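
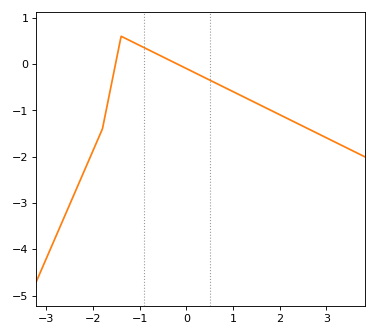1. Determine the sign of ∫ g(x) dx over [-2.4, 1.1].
negative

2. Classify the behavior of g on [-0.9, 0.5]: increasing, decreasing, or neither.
decreasing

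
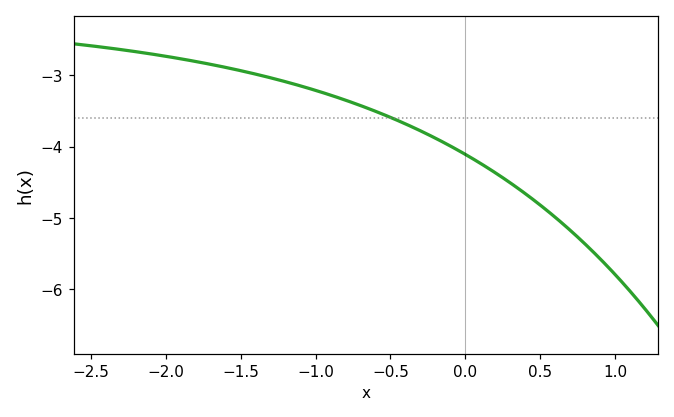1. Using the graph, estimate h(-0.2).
-3.9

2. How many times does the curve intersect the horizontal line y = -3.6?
1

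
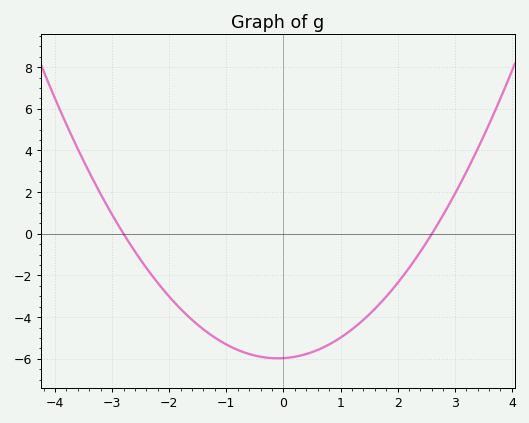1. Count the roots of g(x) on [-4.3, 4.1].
2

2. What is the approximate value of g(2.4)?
-0.8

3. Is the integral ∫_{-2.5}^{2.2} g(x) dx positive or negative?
negative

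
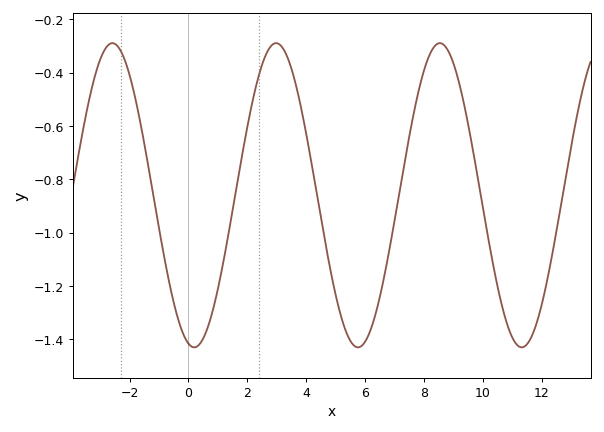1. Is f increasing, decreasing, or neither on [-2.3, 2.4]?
neither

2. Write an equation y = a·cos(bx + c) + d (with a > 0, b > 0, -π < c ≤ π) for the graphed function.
y = 0.57cos(1.13x + 2.92) - 0.86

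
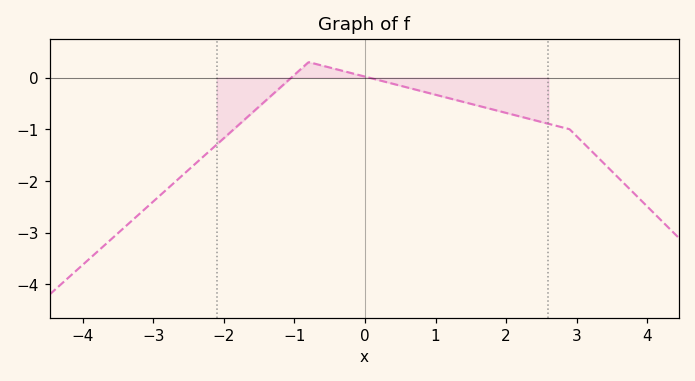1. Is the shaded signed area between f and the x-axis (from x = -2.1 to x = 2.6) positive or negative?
negative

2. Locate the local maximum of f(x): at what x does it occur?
-0.8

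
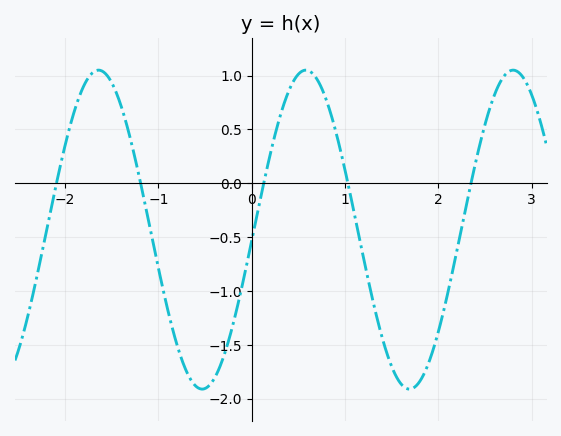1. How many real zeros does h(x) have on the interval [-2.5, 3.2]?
5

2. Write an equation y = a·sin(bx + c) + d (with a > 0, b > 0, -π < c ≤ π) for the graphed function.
y = 1.48sin(2.8x - 0.07) - 0.43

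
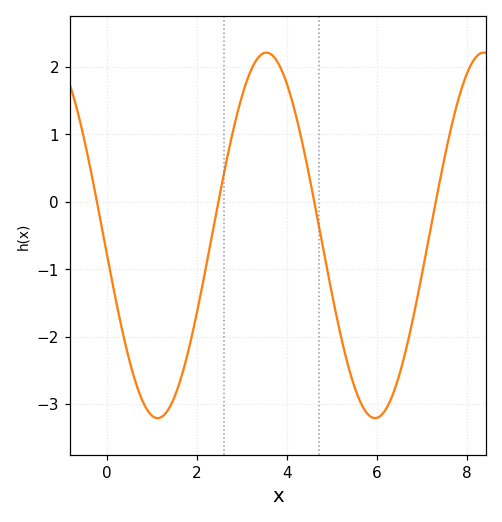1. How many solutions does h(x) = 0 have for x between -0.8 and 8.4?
4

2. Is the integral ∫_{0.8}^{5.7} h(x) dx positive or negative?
negative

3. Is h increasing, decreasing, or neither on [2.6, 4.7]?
neither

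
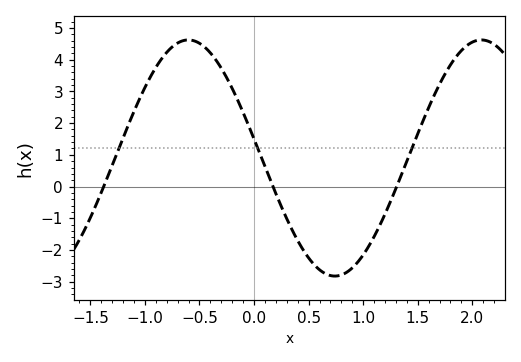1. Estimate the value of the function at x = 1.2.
-0.9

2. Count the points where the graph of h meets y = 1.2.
3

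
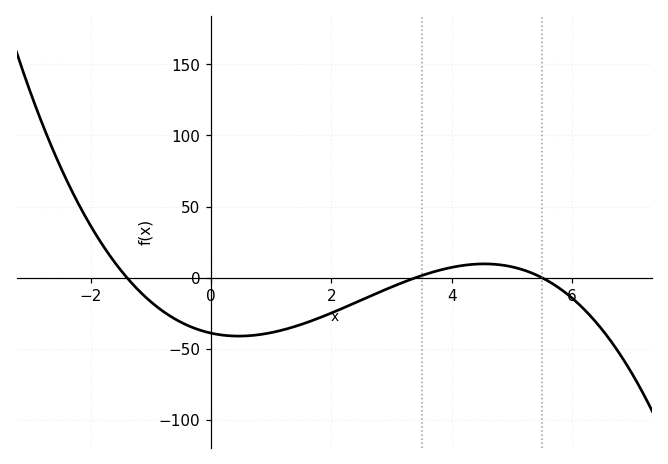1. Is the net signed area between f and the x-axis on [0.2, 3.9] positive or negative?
negative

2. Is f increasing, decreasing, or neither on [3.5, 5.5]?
neither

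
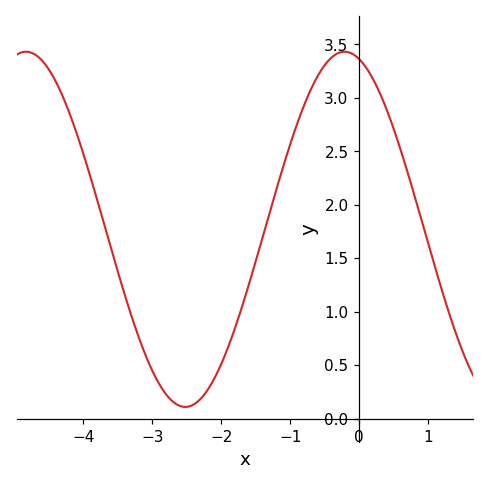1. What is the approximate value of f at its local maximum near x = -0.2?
3.45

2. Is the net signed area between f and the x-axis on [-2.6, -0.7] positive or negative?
positive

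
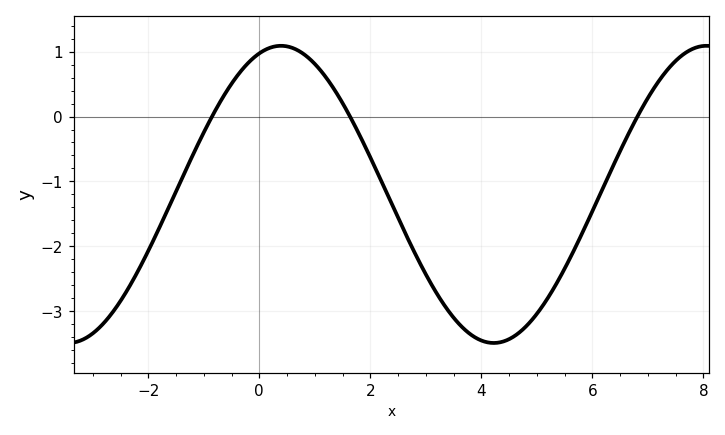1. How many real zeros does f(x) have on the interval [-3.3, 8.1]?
3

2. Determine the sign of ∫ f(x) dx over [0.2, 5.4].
negative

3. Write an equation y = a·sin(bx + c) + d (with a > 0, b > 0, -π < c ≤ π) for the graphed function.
y = 2.29sin(0.82x + 1.2) - 1.2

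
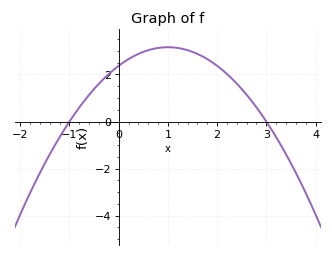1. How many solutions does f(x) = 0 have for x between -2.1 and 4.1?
2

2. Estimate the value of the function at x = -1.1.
-0.4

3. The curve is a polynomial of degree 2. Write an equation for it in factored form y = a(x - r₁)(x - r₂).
y = -0.79(x + 1)(x - 3)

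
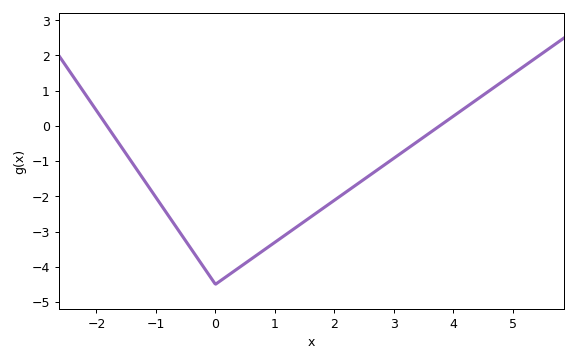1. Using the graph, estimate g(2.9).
-1.04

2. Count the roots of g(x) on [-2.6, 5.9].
2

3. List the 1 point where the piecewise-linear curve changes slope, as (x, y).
(0, -4.5)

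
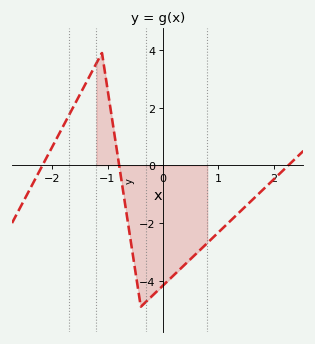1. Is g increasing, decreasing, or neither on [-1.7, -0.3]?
neither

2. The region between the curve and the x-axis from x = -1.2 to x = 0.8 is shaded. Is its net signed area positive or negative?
negative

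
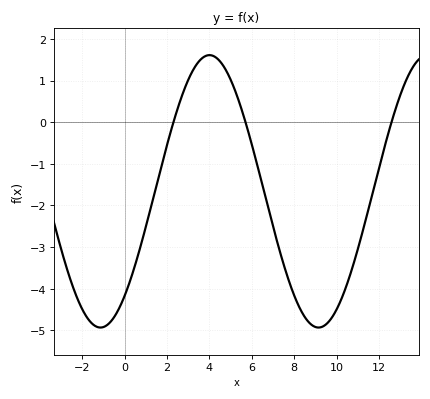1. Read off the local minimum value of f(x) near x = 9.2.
-4.9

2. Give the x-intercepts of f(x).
2.2, 5.8, 12.6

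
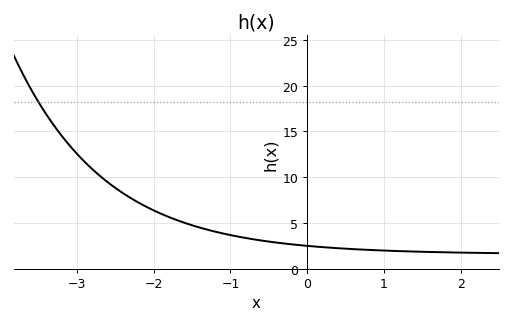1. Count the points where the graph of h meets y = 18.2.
1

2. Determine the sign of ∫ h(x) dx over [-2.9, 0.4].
positive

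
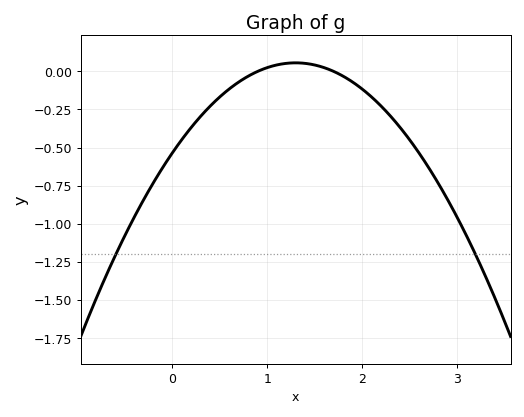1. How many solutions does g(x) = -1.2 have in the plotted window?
2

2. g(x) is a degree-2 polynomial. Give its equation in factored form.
y = -0.35(x - 0.9)(x - 1.7)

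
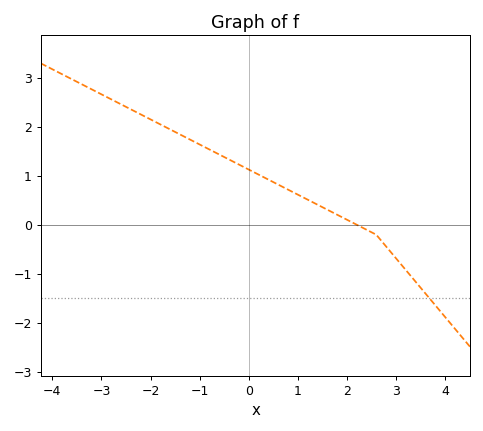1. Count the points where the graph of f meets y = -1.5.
1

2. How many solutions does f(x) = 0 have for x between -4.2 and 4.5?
1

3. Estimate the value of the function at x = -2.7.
2.5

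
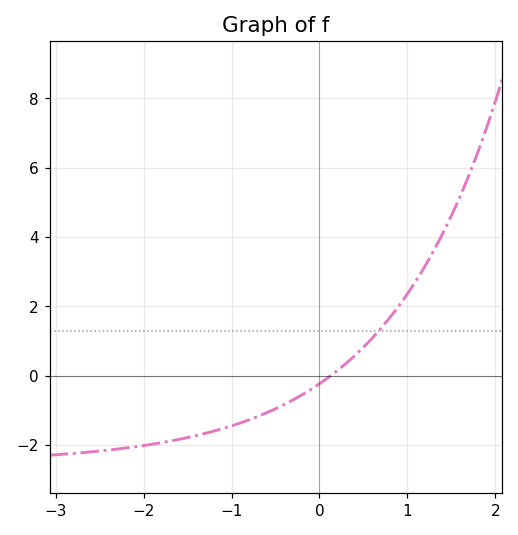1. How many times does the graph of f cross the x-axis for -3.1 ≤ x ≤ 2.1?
1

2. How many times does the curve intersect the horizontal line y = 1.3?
1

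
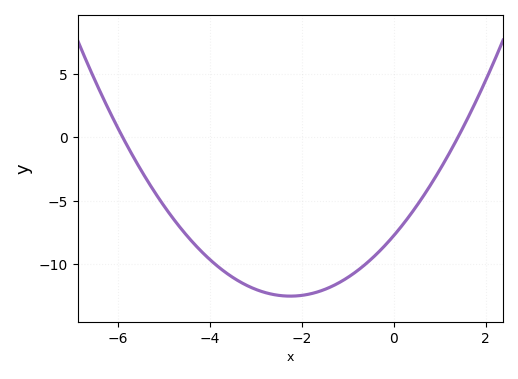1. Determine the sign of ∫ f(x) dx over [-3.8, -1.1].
negative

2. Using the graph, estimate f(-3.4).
-11.5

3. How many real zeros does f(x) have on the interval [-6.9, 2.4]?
2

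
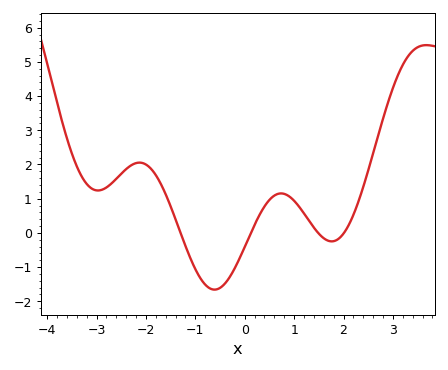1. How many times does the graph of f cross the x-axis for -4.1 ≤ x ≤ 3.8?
4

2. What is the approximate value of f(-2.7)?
1.4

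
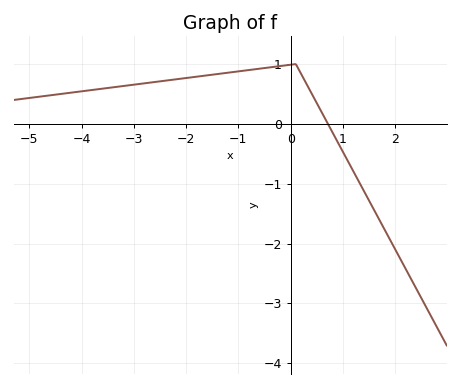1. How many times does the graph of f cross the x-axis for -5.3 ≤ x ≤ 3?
1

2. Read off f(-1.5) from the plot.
0.8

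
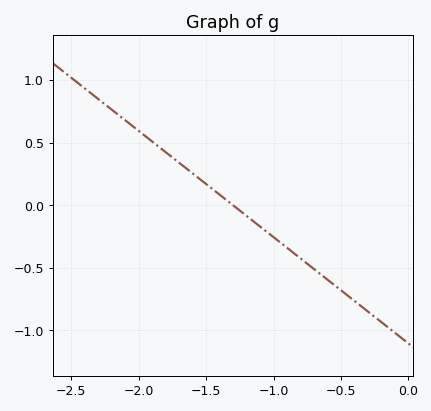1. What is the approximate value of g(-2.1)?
0.7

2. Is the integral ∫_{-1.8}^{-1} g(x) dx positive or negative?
positive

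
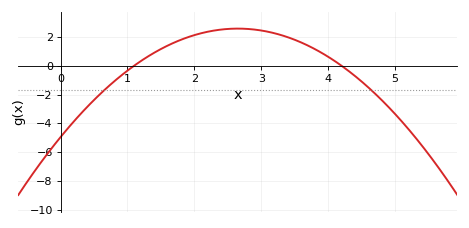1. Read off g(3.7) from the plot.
1.39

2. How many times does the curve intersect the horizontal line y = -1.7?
2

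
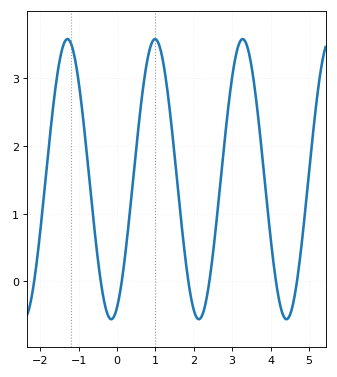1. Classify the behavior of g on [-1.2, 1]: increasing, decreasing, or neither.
neither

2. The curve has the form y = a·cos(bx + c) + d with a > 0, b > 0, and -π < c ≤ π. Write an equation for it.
y = 2.07cos(2.8x - 2.7) + 1.51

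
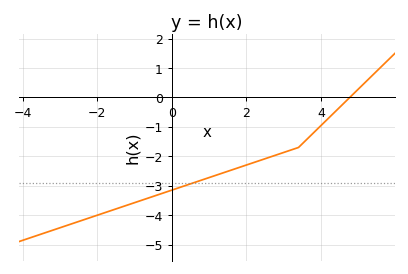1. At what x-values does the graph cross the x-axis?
4.8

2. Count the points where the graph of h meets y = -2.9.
1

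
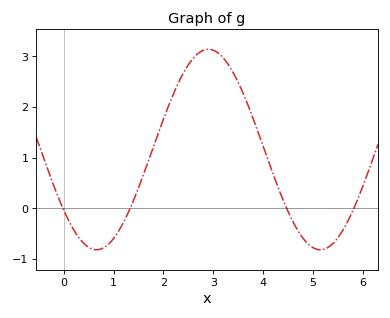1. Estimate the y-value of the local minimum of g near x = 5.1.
-0.82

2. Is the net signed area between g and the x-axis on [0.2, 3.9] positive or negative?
positive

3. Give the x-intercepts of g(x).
-0.018, 1.33, 4.47, 5.82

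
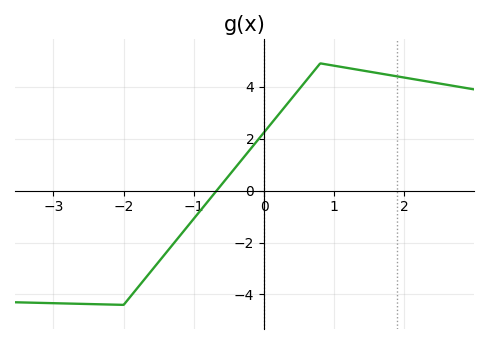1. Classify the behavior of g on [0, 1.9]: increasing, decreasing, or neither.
neither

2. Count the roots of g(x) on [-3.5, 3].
1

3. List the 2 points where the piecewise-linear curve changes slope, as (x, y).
(-2, -4.4); (0.8, 4.9)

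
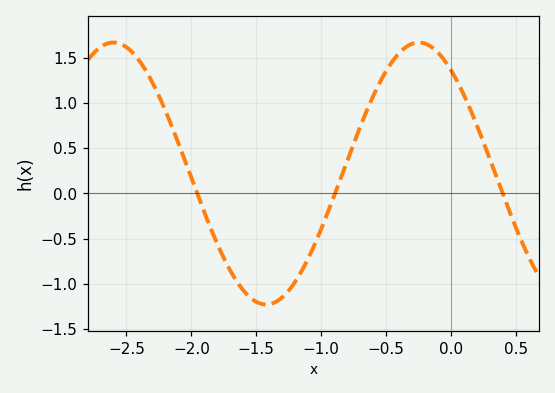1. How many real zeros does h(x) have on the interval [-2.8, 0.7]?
3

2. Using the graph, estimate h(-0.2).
1.66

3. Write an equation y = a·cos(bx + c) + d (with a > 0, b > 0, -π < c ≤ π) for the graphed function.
y = 1.45cos(2.67x + 0.662) + 0.22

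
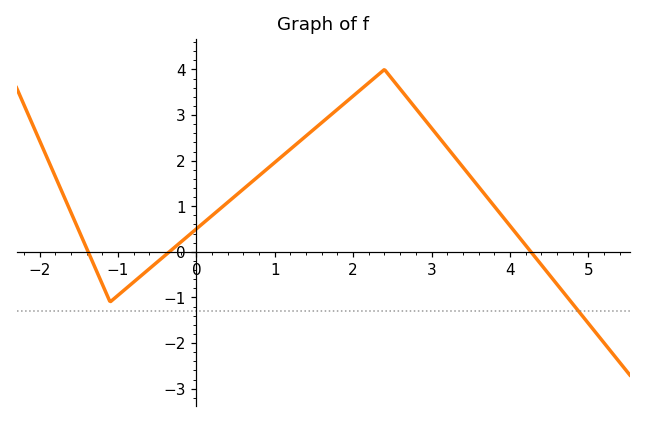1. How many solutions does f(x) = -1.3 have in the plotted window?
1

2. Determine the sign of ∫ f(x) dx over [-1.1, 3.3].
positive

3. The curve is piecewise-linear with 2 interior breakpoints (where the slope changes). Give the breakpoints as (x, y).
(-1.1, -1.1); (2.4, 4)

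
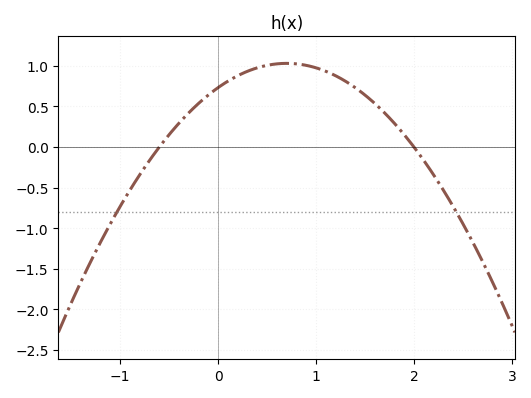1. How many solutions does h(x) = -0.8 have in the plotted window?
2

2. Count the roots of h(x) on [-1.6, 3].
2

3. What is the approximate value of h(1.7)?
0.421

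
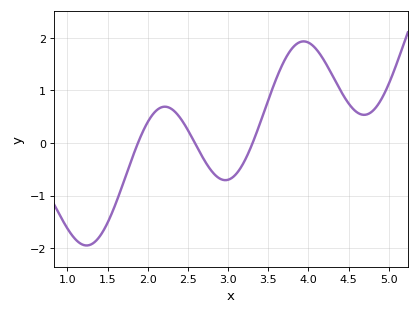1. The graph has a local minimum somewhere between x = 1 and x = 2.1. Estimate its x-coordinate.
1.24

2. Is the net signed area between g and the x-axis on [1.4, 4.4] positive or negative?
positive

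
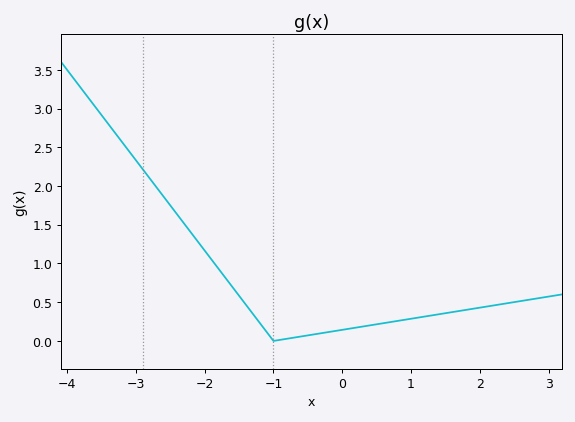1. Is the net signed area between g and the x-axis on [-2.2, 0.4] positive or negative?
positive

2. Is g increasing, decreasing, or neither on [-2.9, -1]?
decreasing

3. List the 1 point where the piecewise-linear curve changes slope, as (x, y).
(-1, 0)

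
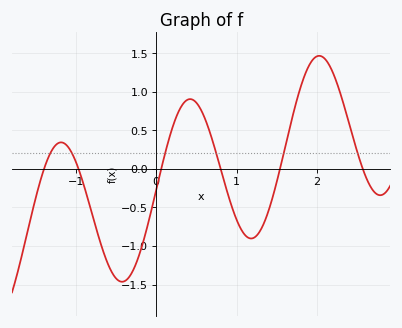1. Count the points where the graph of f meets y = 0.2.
6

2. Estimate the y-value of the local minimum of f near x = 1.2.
-0.9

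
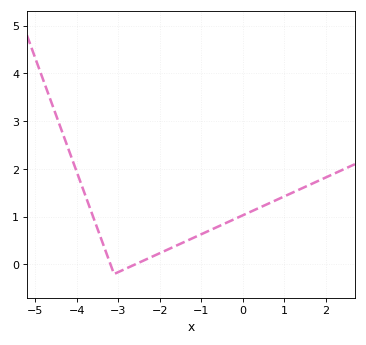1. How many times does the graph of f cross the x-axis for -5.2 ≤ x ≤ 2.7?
2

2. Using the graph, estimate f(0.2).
1.11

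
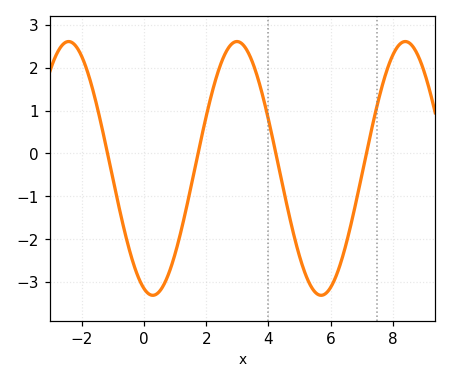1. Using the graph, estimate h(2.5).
2.15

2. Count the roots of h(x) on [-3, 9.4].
4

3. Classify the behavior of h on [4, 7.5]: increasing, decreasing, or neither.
neither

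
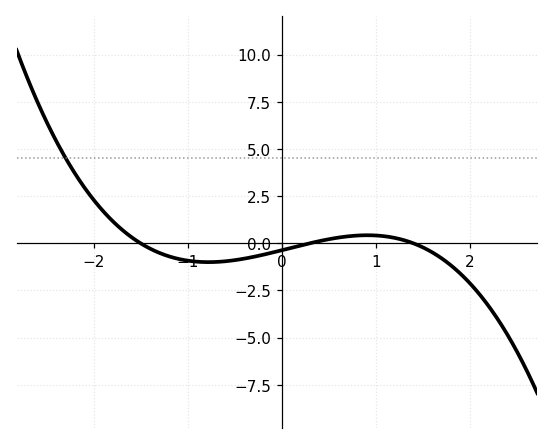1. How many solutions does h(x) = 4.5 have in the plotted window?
1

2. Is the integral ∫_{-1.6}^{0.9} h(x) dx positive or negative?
negative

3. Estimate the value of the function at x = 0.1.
-0.245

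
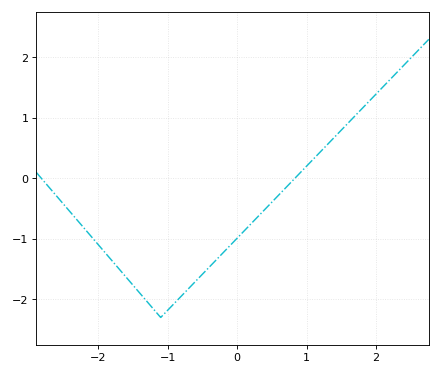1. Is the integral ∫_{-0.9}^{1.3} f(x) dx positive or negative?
negative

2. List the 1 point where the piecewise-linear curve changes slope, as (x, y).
(-1.1, -2.3)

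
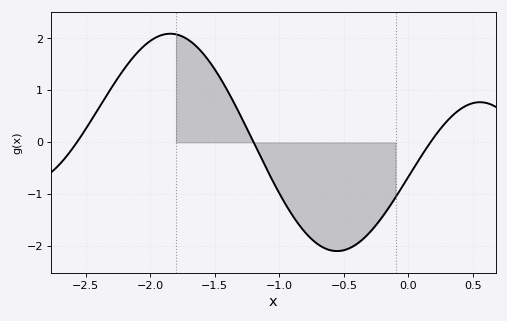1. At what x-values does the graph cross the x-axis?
-2.55, -1.2, 0.15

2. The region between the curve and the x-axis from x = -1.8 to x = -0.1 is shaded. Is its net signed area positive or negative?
negative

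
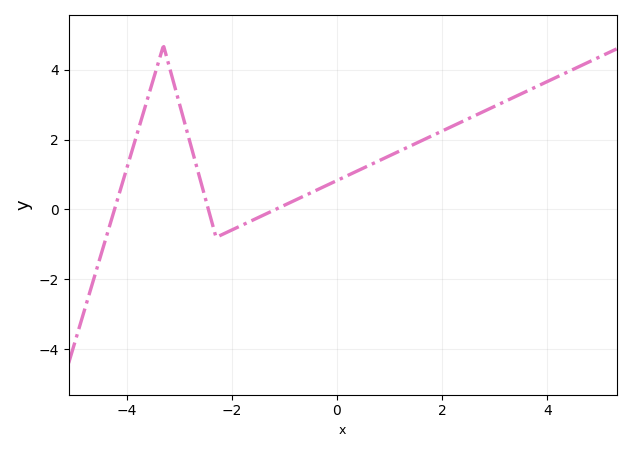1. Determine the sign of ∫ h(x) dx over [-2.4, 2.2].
positive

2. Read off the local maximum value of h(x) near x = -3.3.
4.7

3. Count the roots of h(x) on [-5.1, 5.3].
3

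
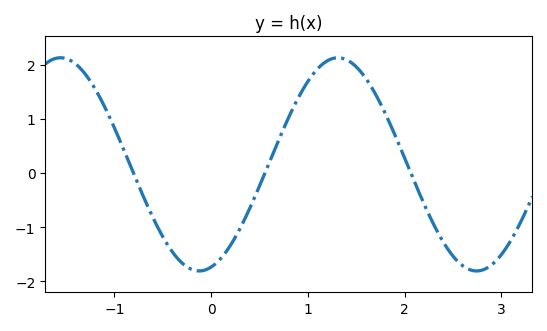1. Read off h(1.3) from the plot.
2.13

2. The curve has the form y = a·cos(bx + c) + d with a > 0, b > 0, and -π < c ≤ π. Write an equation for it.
y = 1.97cos(2.19x - 2.87) + 0.16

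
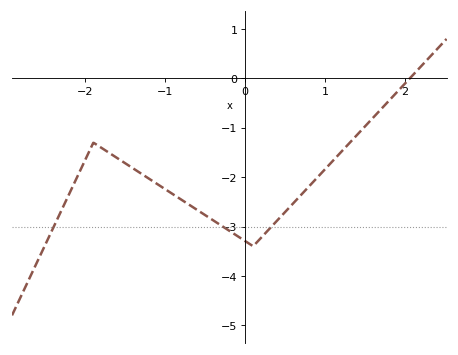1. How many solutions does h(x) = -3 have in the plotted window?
3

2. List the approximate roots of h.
2.1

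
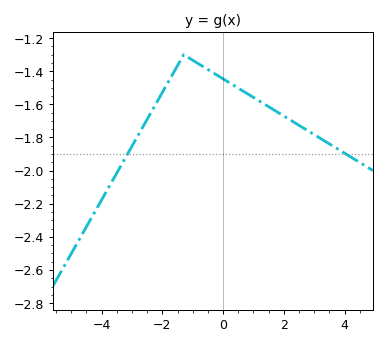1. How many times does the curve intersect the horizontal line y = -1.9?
2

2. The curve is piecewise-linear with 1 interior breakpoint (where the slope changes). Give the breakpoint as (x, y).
(-1.3, -1.3)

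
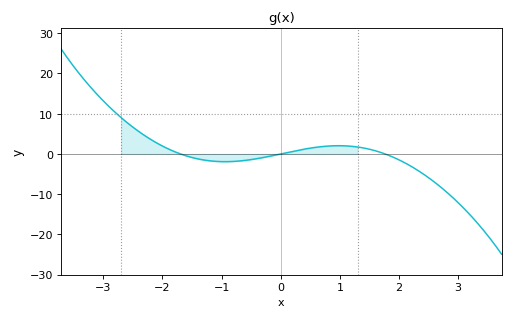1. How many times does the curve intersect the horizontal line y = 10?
1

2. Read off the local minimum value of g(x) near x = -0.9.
-2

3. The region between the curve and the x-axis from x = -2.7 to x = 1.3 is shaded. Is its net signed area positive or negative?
positive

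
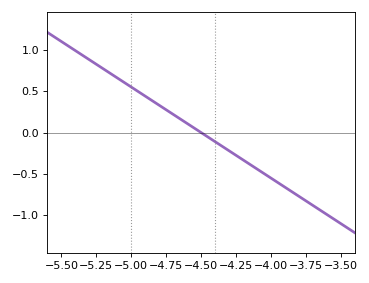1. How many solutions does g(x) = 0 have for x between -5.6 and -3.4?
1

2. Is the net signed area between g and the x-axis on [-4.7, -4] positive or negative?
negative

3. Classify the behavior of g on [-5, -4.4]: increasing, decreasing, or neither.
decreasing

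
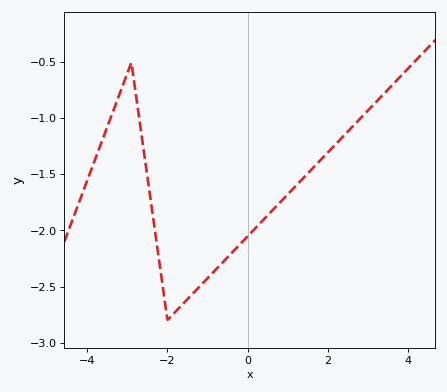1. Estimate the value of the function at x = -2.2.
-2.3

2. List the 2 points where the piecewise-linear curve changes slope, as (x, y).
(-2.9, -0.5); (-2, -2.8)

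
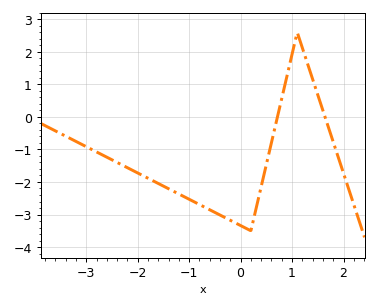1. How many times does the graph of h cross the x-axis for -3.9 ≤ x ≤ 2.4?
2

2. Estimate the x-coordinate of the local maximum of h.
1.1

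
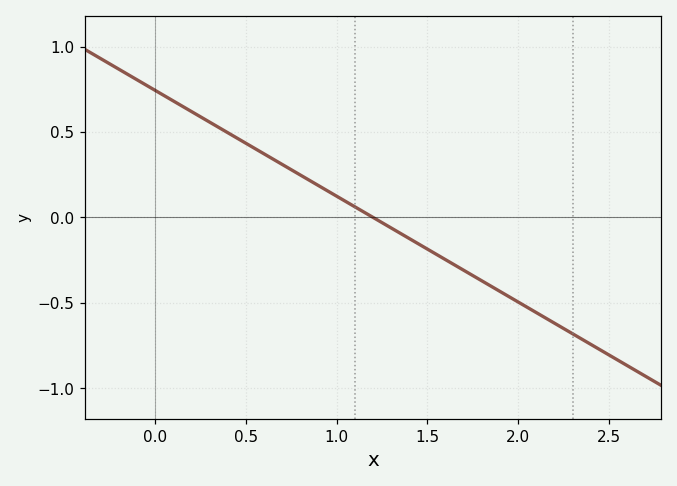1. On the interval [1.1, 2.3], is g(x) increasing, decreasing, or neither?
decreasing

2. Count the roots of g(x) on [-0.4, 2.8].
1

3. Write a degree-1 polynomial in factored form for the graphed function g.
y = -0.62(x - 1.2)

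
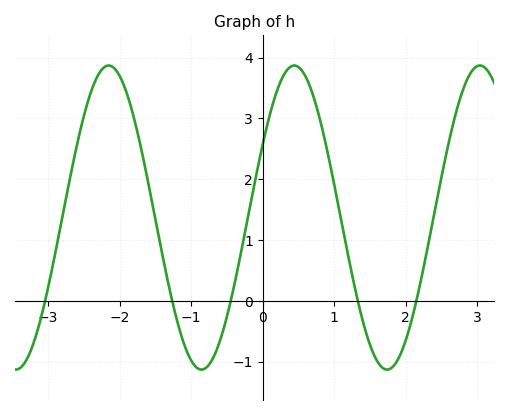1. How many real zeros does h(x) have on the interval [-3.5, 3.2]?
5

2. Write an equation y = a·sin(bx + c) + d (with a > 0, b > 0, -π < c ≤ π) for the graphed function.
y = 2.5sin(2.42x + 0.5) + 1.37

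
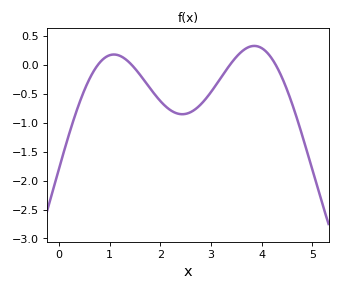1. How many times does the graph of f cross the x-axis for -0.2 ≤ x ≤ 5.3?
4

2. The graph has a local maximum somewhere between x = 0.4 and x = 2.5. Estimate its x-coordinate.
1.1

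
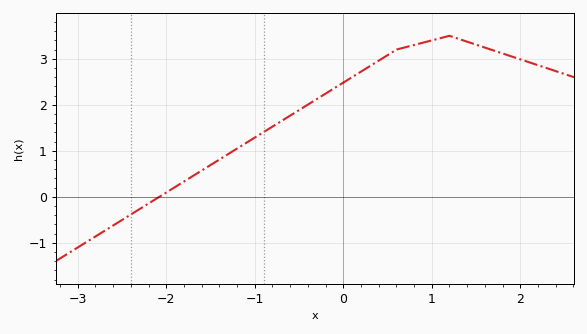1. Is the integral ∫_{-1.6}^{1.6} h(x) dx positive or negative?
positive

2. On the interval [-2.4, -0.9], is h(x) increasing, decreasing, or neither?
increasing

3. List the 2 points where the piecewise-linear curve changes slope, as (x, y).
(0.6, 3.2); (1.2, 3.5)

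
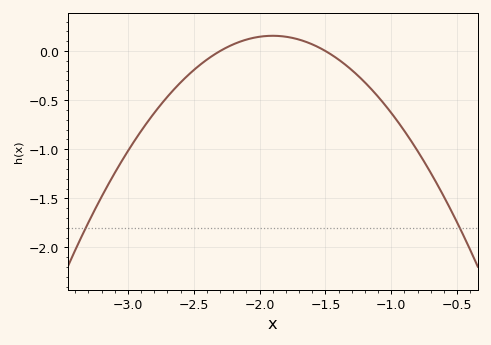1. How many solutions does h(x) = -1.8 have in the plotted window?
2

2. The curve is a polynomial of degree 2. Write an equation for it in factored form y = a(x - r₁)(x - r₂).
y = -0.97(x + 2.3)(x + 1.5)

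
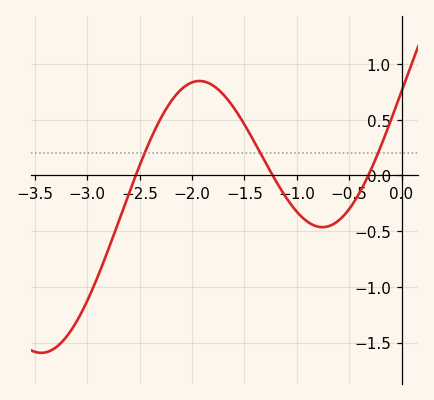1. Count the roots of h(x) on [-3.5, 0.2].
3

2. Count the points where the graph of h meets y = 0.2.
3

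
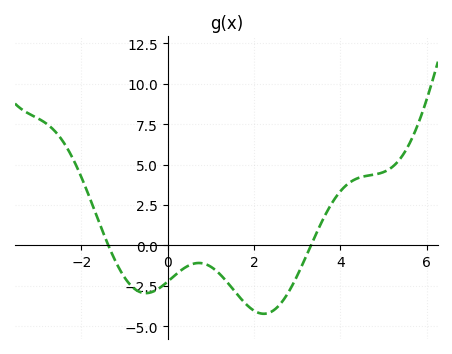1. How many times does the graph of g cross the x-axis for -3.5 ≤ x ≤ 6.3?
2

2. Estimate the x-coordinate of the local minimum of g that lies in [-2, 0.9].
-0.6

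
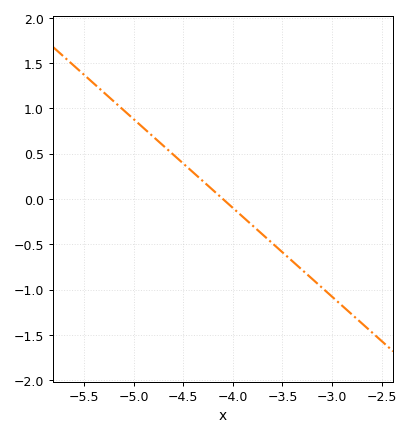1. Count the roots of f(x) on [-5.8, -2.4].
1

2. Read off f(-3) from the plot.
-1.1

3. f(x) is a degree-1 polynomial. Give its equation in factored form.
y = -0.98(x + 4.1)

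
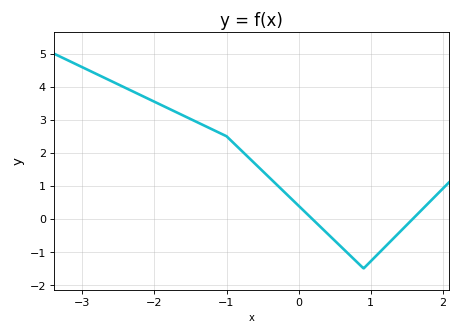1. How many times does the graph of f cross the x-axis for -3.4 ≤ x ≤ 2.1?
2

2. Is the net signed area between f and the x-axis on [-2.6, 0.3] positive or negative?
positive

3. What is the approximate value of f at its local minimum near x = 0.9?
-1.5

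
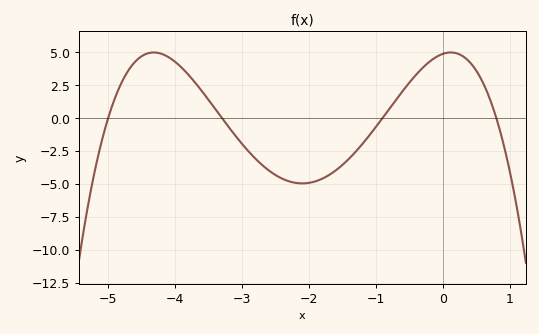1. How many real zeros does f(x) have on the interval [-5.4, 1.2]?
4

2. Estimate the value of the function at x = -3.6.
2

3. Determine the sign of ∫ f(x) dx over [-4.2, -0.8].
negative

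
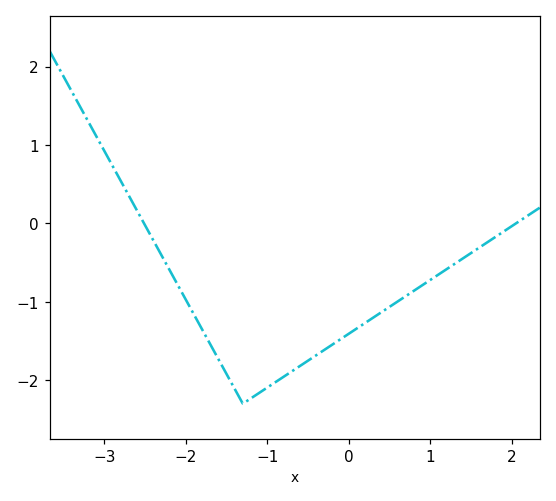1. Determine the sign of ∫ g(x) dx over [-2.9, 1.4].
negative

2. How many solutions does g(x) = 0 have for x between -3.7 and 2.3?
2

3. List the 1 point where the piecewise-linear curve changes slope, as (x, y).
(-1.3, -2.3)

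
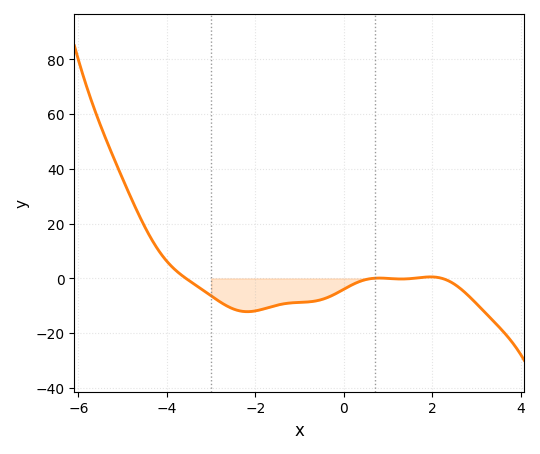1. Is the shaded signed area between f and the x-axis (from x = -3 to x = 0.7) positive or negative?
negative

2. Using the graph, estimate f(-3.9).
4.48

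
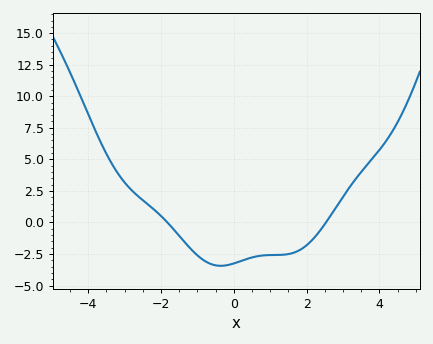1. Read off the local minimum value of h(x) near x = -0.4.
-3.44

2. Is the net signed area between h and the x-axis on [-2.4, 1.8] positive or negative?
negative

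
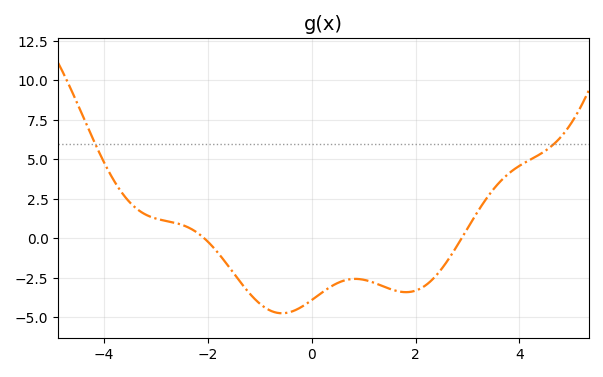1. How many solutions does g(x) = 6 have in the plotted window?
2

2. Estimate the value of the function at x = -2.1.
0.102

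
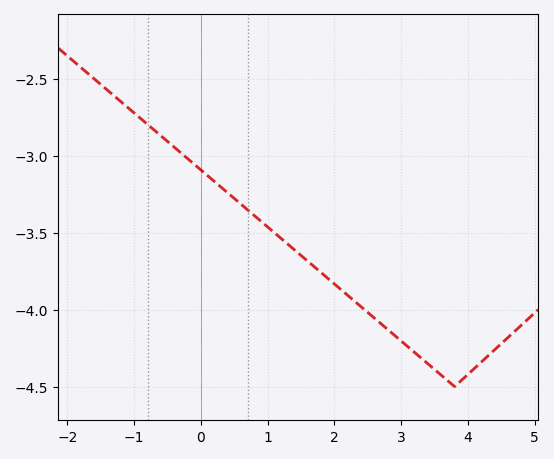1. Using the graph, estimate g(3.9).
-4.46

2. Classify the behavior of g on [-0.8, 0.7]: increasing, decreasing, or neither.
decreasing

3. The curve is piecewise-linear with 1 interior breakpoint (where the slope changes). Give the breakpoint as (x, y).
(3.8, -4.5)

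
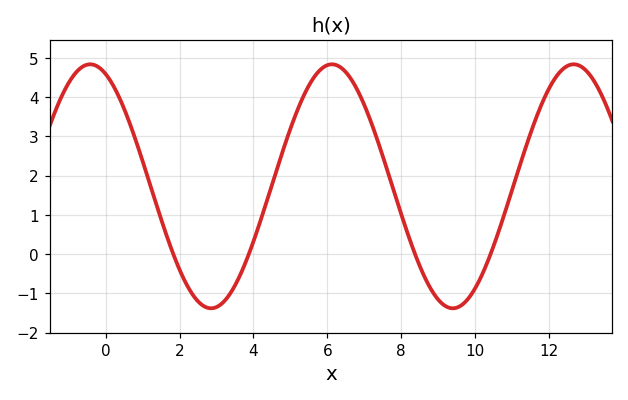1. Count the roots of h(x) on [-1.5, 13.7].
4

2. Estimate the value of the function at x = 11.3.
2.5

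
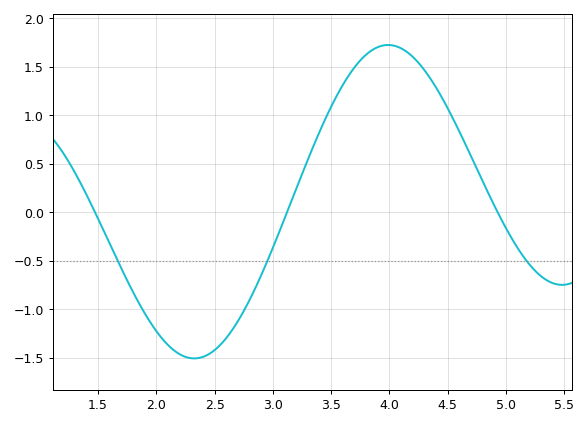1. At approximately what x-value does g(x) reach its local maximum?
3.99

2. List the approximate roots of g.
1.47, 3.12, 4.93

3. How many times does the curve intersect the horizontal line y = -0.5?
3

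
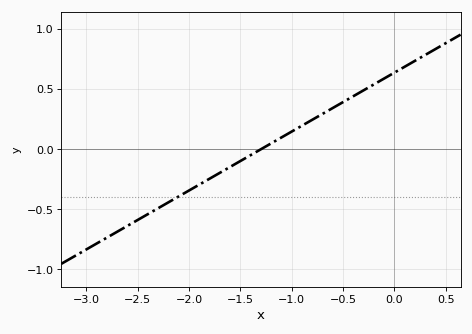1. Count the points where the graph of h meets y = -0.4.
1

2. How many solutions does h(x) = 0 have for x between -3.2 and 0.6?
1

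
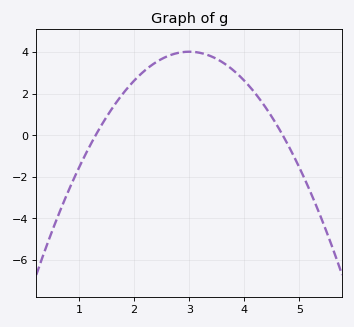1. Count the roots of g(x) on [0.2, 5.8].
2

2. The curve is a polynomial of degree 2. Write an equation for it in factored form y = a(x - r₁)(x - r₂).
y = -1.39(x - 1.3)(x - 4.7)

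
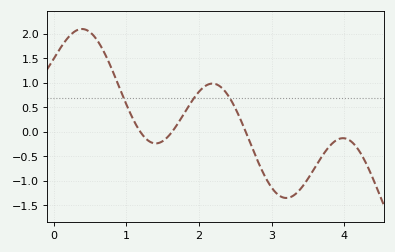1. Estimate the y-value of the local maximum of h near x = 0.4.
2.1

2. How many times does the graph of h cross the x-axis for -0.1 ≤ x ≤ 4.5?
3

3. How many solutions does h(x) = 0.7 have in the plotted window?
3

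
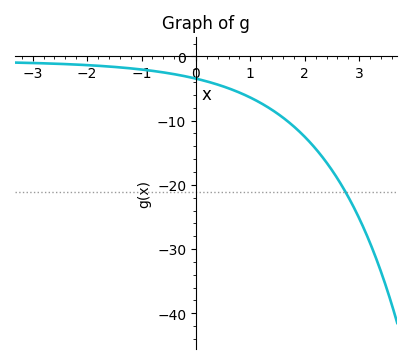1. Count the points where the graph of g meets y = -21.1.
1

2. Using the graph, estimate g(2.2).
-14.4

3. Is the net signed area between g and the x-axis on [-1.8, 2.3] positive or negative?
negative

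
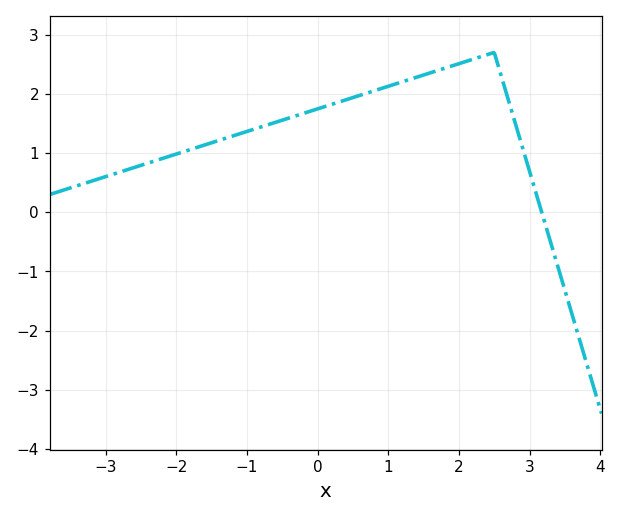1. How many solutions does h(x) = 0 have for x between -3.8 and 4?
1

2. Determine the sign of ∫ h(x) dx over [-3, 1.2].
positive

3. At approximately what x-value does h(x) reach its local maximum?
2.5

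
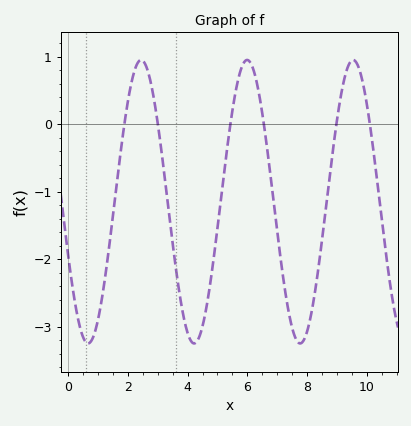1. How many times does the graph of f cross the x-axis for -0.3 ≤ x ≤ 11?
6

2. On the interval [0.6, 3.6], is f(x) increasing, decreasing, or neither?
neither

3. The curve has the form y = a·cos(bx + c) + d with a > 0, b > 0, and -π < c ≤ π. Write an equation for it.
y = 2.1cos(1.8x + 2) - 1.15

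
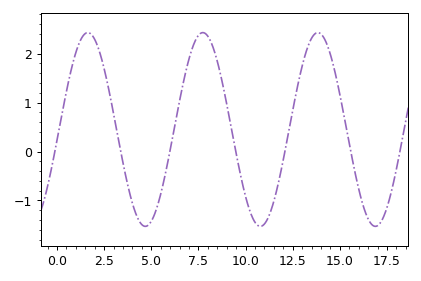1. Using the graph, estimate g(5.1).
-1.35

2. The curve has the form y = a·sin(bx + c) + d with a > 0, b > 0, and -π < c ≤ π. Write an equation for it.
y = 1.98sin(1.03x - 0.11) + 0.45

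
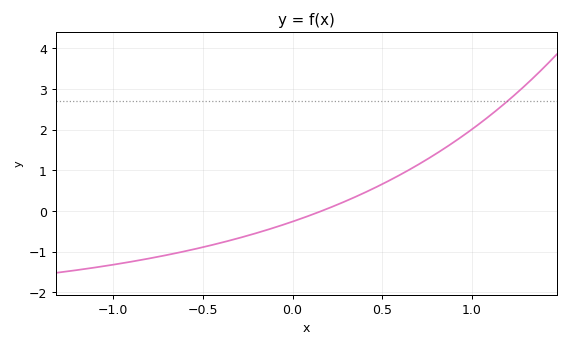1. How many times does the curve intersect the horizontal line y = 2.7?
1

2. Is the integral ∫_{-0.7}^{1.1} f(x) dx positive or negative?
positive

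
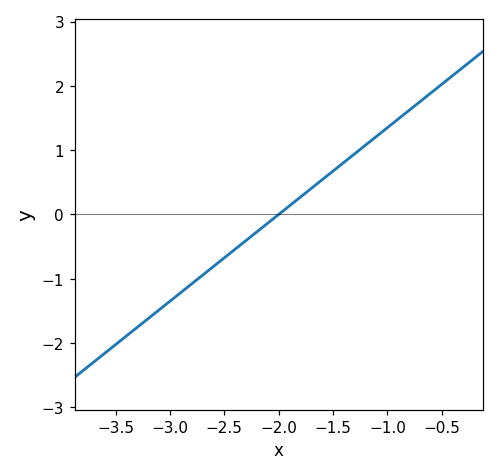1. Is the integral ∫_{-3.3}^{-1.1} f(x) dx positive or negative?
negative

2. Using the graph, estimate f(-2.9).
-1.21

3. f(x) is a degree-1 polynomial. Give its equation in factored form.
y = 1.35(x + 2)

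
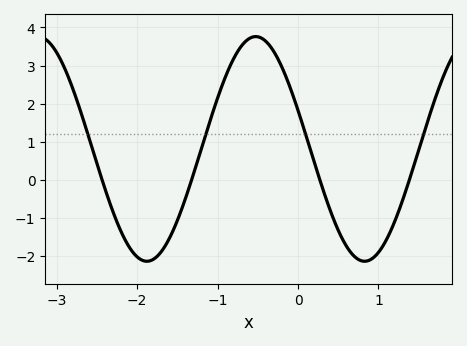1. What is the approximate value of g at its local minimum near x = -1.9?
-2.1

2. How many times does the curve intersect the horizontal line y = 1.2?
4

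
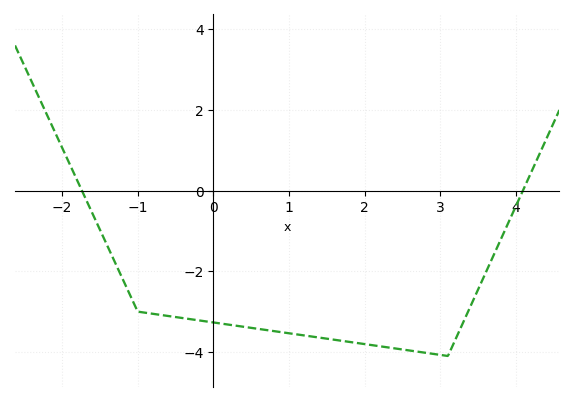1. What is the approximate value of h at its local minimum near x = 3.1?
-4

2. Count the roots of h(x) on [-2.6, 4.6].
2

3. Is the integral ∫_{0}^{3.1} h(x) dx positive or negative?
negative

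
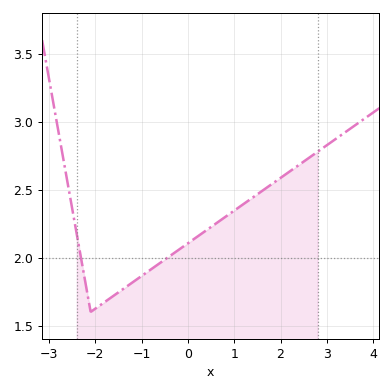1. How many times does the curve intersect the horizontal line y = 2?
2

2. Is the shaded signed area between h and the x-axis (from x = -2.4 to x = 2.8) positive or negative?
positive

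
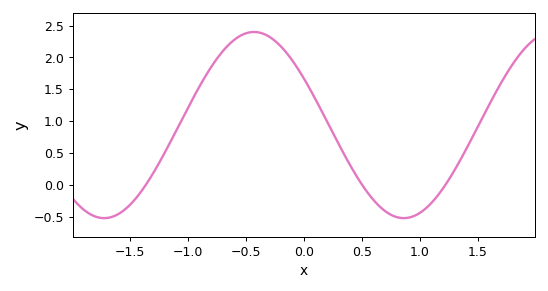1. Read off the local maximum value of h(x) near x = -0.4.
2.4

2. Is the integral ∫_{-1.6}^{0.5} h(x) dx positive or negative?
positive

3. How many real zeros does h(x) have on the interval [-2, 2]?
3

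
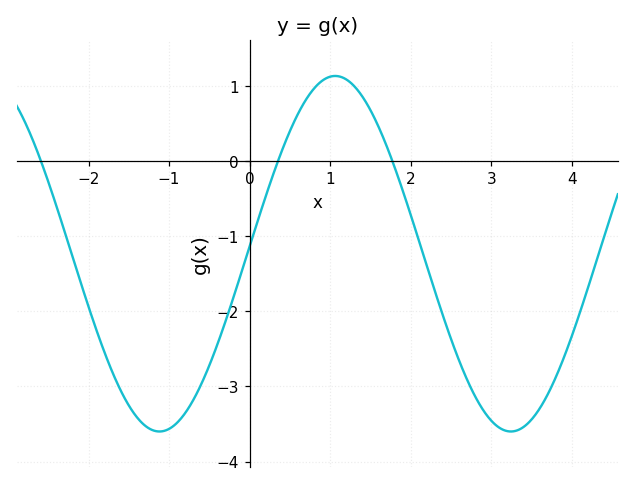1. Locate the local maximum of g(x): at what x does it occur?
1.06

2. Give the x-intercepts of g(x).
-2.59, 0.351, 1.77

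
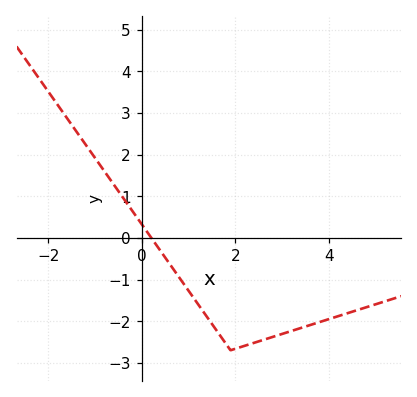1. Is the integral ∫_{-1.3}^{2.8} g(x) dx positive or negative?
negative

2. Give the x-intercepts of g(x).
0.208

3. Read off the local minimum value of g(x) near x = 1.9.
-2.7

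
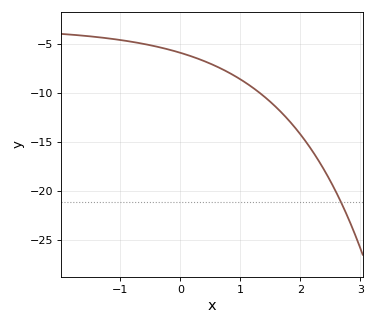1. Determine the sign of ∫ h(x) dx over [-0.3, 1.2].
negative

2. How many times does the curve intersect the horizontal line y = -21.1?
1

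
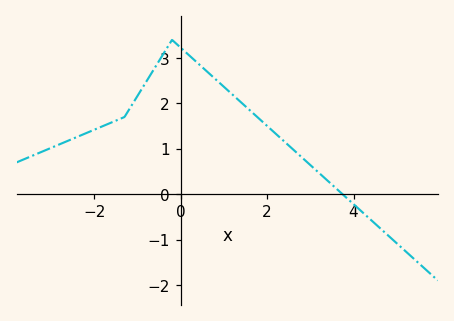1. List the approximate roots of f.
3.8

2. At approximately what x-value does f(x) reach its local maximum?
-0.2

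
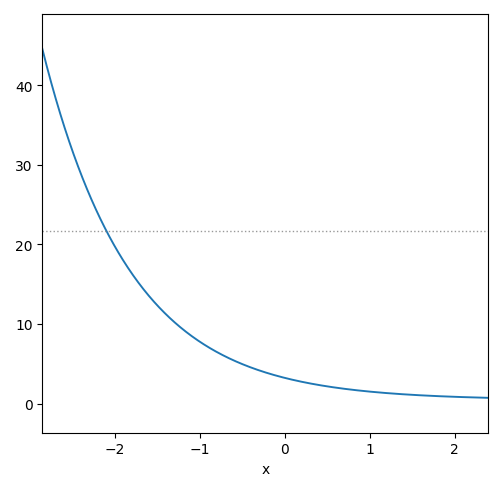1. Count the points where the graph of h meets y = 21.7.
1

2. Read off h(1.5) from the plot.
1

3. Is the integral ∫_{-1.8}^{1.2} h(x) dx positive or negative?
positive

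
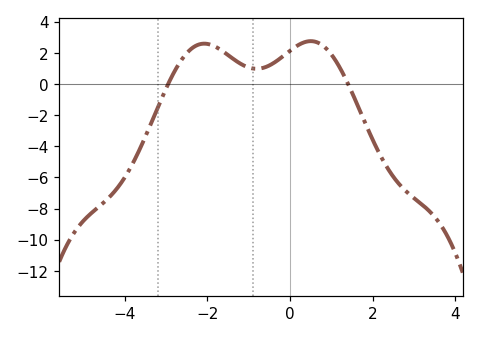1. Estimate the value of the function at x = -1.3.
1.4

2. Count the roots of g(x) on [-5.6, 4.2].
2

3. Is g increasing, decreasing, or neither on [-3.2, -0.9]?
neither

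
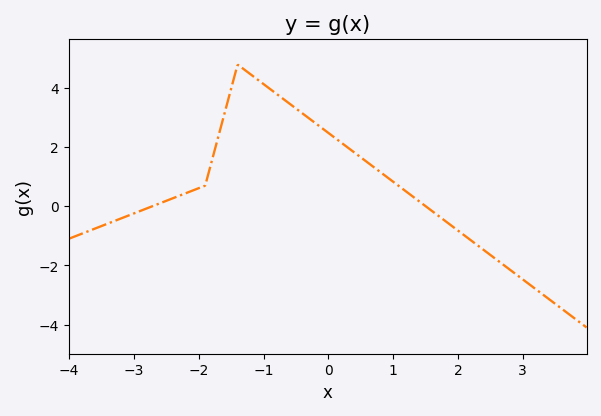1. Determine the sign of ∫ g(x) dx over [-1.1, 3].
positive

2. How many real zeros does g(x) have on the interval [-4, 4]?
2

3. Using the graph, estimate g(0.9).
0.999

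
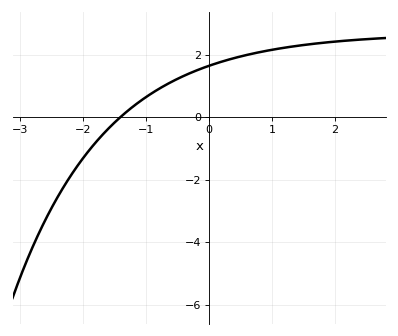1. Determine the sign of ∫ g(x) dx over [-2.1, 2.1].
positive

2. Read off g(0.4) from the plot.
2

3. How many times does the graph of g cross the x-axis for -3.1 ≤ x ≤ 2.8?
1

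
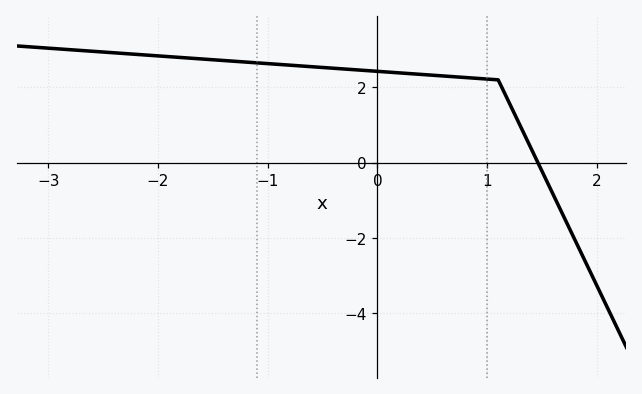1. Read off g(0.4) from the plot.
2.4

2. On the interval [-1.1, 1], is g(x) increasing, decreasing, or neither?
decreasing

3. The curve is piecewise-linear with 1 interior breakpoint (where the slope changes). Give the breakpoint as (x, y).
(1.1, 2.2)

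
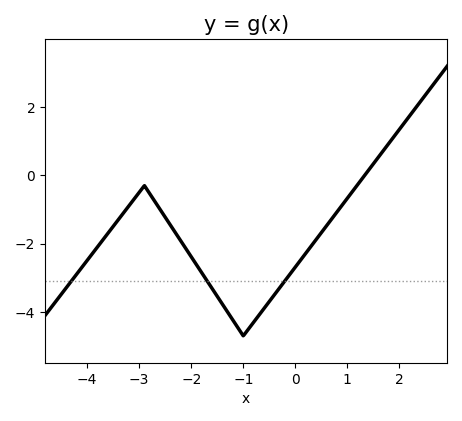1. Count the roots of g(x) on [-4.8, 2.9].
1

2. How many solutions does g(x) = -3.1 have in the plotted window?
3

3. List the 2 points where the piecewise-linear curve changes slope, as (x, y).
(-2.9, -0.3); (-1, -4.7)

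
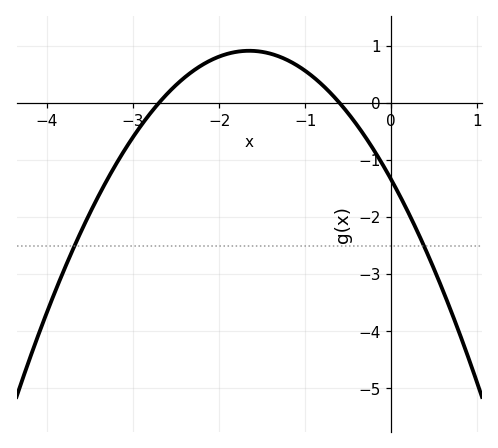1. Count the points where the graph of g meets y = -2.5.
2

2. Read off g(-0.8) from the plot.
0.315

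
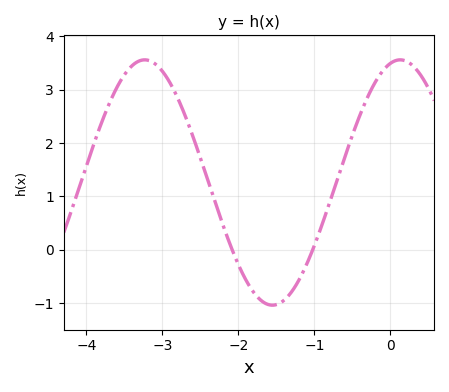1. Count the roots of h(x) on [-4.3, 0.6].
2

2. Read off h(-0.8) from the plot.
0.884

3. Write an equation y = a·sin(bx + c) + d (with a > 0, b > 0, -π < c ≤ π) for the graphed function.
y = 2.3sin(1.87x + 1.33) + 1.26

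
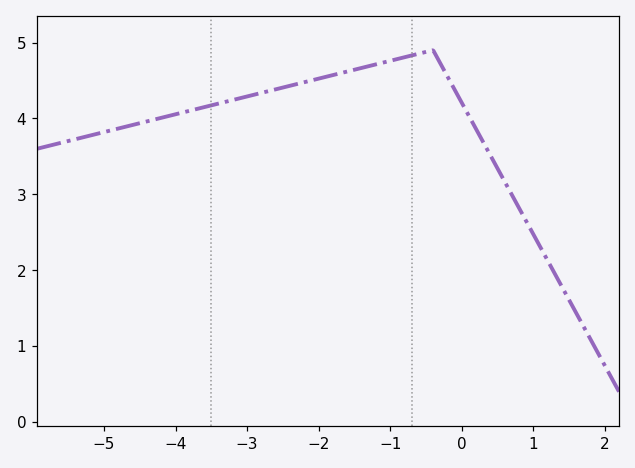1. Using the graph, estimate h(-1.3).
4.7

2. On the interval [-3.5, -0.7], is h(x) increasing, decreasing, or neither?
increasing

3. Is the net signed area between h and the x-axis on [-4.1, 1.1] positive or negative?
positive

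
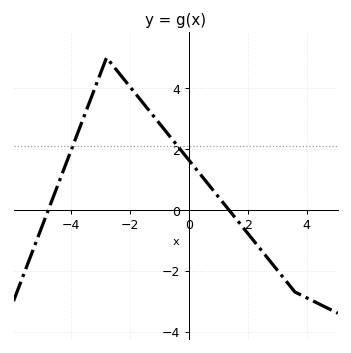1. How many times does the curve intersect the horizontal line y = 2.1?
2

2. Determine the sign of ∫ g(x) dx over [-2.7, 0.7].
positive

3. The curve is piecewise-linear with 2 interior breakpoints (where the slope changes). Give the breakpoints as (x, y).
(-2.8, 5); (3.6, -2.7)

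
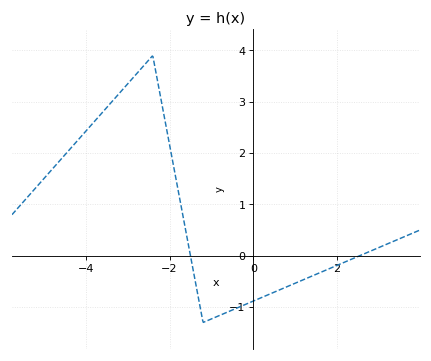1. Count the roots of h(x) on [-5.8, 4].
2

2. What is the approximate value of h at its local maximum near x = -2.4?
3.9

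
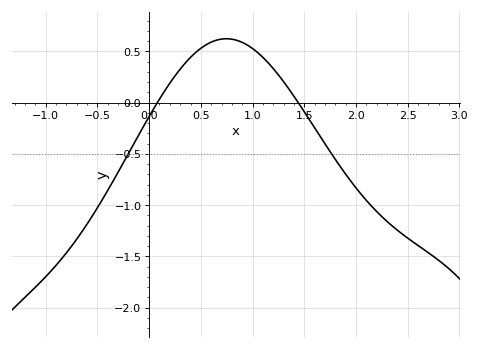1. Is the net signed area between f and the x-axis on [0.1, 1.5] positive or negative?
positive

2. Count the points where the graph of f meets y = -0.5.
2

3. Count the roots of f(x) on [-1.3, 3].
2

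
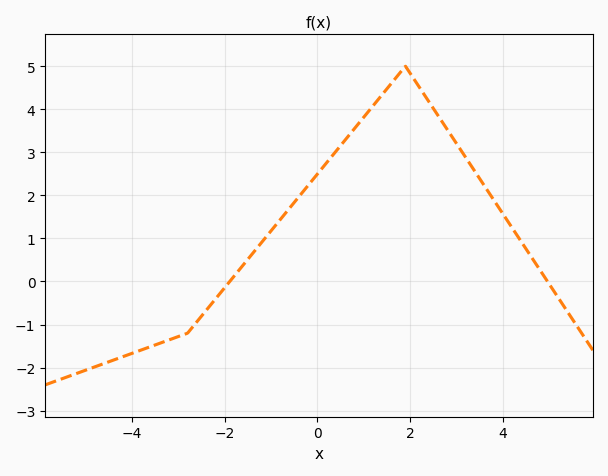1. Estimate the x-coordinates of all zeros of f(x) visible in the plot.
-1.89, 4.97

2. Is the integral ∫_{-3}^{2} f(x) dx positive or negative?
positive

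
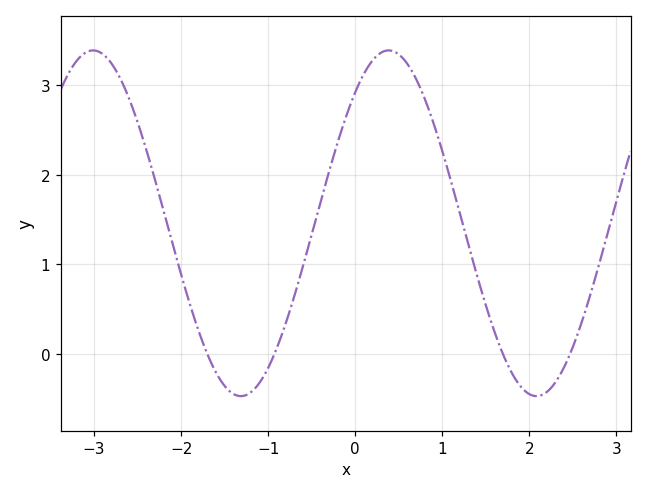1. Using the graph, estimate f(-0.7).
0.647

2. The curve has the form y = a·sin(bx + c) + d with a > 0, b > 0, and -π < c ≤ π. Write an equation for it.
y = 1.93sin(1.85x + 0.86) + 1.46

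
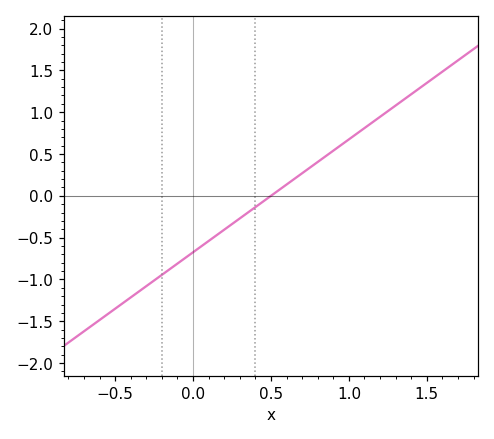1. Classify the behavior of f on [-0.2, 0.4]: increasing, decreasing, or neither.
increasing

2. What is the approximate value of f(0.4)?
-0.15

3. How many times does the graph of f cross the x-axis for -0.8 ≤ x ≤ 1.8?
1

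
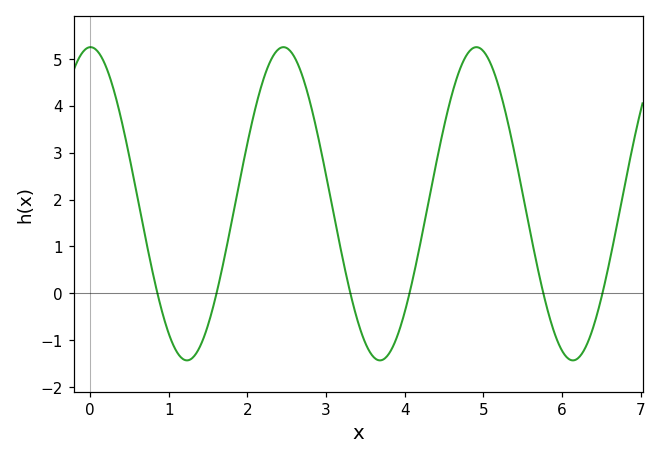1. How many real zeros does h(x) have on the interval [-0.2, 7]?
6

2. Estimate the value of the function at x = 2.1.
3.94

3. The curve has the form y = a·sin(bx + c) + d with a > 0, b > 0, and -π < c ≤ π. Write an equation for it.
y = 3.34sin(2.56x + 1.56) + 1.91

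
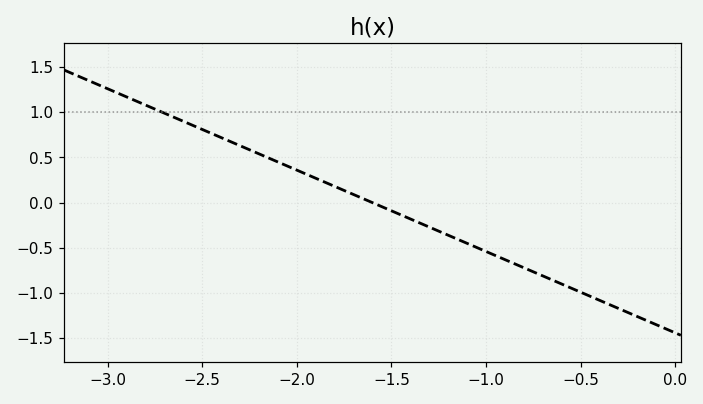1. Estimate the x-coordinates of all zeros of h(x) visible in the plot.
-1.6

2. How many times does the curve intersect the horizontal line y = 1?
1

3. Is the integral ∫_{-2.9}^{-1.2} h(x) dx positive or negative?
positive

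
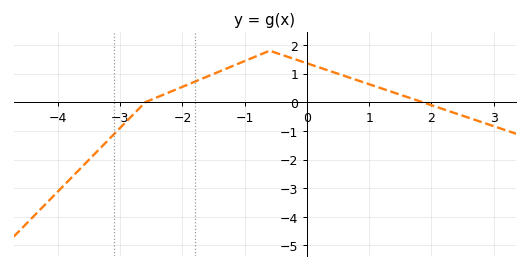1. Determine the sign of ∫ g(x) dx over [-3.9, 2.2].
positive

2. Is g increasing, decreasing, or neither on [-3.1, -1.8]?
increasing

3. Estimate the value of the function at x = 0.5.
1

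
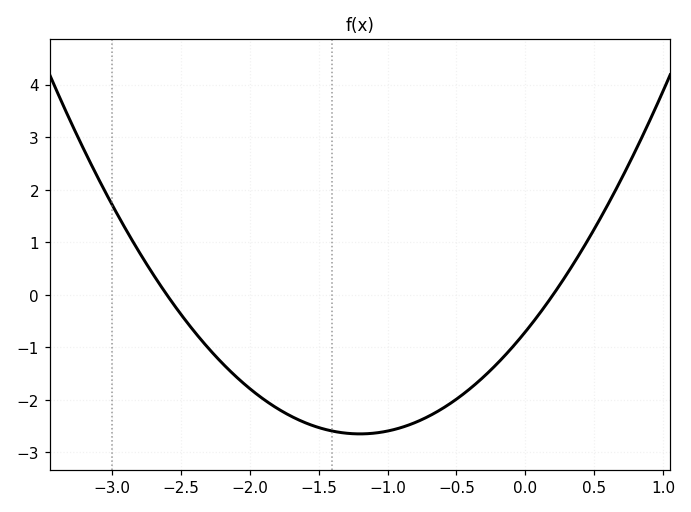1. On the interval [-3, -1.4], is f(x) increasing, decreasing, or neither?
decreasing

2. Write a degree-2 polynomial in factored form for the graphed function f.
y = 1.35(x + 2.6)(x - 0.2)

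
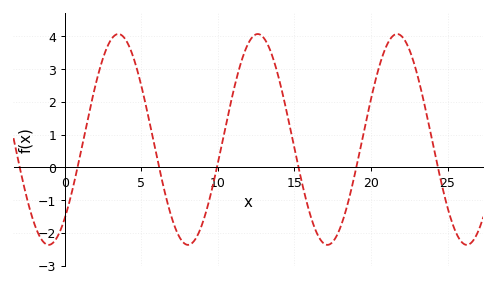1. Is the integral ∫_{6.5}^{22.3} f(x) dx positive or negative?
positive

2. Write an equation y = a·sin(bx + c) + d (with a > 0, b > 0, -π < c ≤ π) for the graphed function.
y = 3.22sin(0.69x - 0.84) + 0.85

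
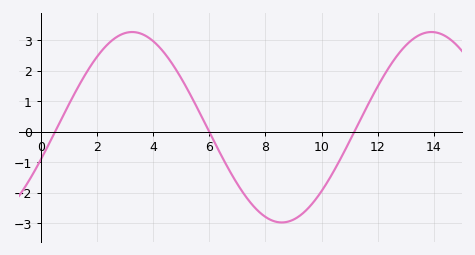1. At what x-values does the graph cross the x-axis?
0.6, 6, 11.2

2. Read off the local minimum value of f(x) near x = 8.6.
-3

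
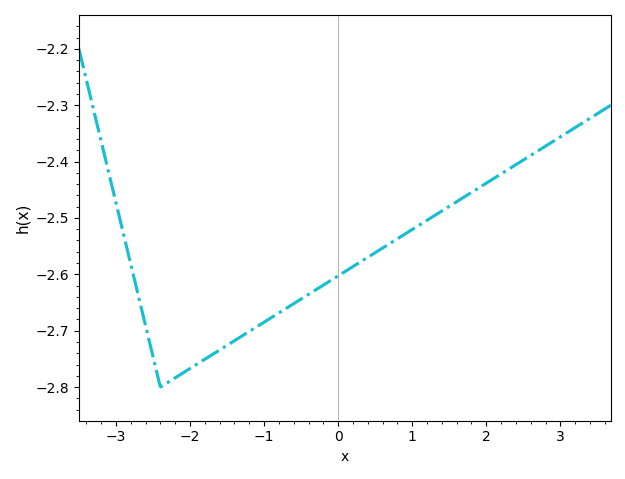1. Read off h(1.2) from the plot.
-2.5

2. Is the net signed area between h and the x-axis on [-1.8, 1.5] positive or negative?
negative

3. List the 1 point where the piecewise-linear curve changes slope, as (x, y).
(-2.4, -2.8)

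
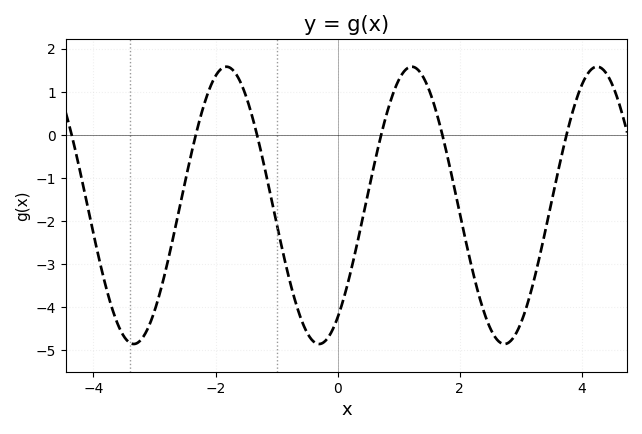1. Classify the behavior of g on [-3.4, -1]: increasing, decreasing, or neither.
neither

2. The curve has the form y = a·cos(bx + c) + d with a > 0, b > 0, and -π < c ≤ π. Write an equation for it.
y = 3.22cos(2.07x - 2.51) - 1.64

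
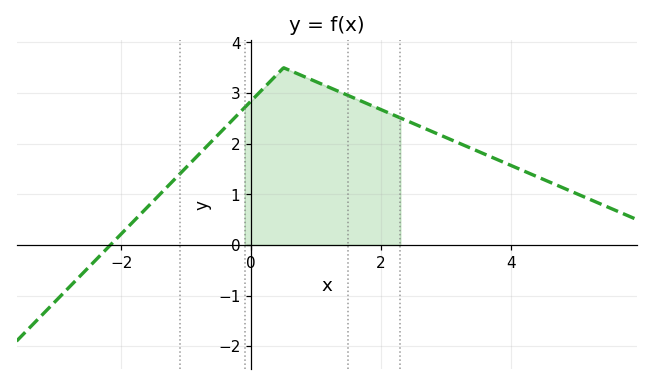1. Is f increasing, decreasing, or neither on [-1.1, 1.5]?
neither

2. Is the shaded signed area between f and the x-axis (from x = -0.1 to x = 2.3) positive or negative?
positive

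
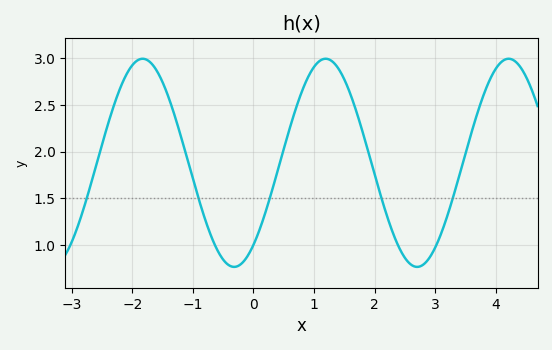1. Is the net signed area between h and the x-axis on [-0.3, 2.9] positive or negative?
positive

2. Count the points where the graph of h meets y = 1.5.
5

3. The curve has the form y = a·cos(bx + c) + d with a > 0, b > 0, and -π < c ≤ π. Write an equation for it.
y = 1.11cos(2.1x - 2.5) + 1.88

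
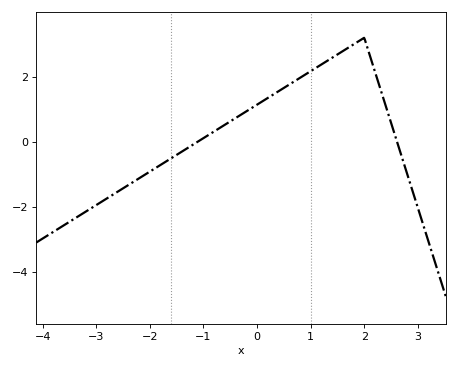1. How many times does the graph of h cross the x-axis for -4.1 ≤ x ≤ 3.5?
2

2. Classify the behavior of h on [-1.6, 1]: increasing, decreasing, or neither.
increasing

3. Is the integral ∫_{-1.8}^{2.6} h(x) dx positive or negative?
positive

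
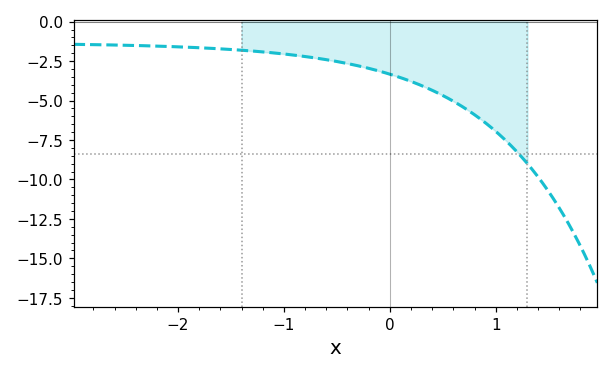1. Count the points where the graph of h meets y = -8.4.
1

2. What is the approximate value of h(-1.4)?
-1.8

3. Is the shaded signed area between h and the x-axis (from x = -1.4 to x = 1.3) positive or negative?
negative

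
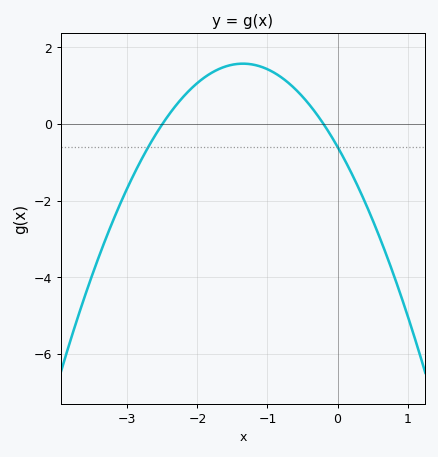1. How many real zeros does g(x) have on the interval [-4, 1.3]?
2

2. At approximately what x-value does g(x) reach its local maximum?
-1.35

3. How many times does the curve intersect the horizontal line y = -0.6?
2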